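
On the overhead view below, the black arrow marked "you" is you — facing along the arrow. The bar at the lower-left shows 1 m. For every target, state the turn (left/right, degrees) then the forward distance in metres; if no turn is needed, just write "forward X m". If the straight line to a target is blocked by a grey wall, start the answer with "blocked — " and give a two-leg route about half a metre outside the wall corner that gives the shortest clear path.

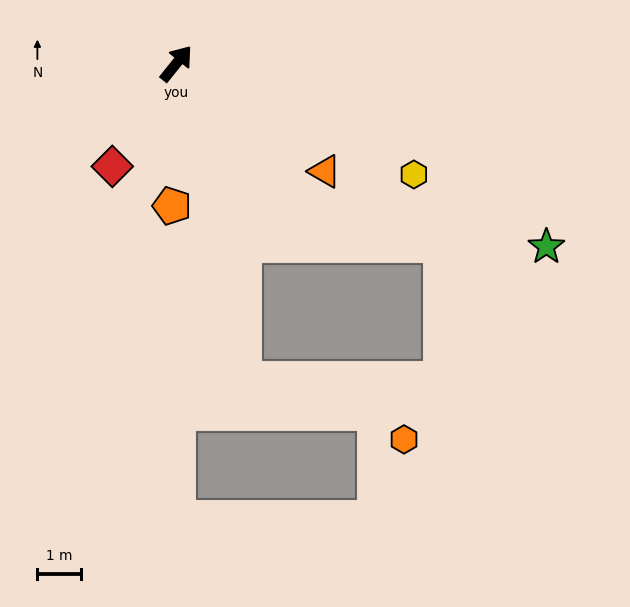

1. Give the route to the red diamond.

turn right 173°, forward 2.7 m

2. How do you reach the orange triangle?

turn right 87°, forward 4.2 m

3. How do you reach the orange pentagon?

turn right 143°, forward 3.2 m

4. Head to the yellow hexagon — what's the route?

turn right 76°, forward 5.9 m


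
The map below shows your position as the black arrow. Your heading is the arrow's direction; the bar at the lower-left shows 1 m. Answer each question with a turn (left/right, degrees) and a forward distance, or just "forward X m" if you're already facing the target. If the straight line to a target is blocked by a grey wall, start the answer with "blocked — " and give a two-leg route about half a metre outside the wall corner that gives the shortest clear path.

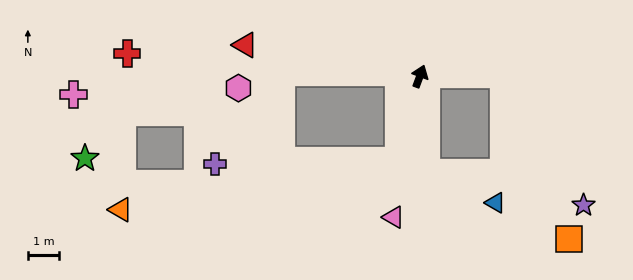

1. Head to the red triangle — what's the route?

turn left 100°, forward 5.6 m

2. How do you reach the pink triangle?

turn right 170°, forward 4.6 m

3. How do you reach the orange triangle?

blocked — turn right 174°, forward 2.8 m, then turn right 66°, forward 9.0 m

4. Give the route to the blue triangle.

blocked — turn right 156°, forward 3.1 m, then turn left 62°, forward 2.4 m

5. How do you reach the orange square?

blocked — turn right 69°, forward 2.7 m, then turn right 69°, forward 5.6 m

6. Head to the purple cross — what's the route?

blocked — turn right 174°, forward 2.8 m, then turn right 75°, forward 5.8 m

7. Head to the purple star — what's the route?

blocked — turn right 69°, forward 2.7 m, then turn right 59°, forward 4.9 m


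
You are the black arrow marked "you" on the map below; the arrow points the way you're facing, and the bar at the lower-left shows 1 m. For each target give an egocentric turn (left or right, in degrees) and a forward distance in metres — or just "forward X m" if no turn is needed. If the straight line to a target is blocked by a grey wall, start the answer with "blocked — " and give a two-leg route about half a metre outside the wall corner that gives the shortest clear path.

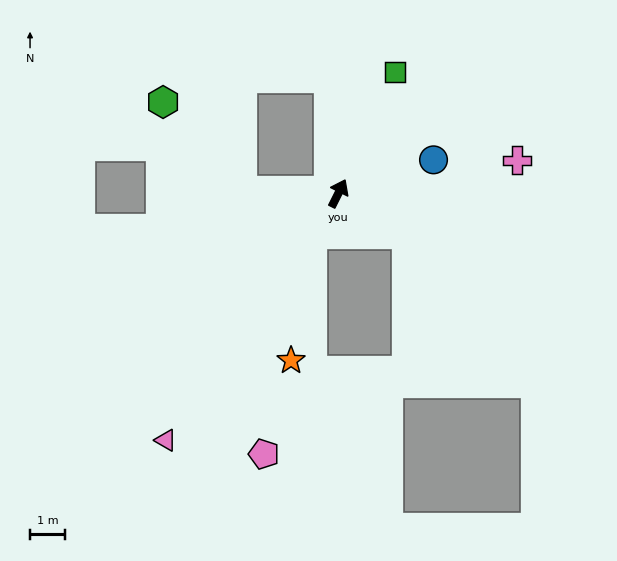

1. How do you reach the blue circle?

turn right 44°, forward 2.9 m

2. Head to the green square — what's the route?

forward 3.8 m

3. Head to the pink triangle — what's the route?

turn left 172°, forward 8.6 m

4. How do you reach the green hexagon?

blocked — turn left 115°, forward 2.7 m, then turn right 47°, forward 3.4 m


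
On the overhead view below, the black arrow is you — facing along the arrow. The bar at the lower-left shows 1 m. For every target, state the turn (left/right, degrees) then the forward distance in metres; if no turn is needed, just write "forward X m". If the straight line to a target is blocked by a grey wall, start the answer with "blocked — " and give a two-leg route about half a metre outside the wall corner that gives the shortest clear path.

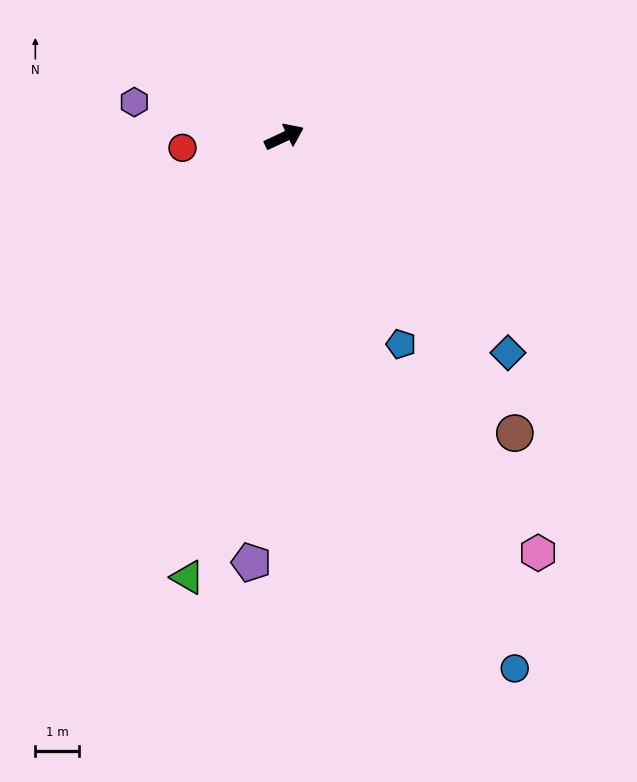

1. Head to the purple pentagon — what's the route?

turn right 119°, forward 9.9 m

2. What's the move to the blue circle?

turn right 92°, forward 13.4 m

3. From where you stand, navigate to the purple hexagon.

turn left 142°, forward 3.6 m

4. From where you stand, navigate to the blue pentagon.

turn right 86°, forward 5.5 m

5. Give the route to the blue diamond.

turn right 69°, forward 7.2 m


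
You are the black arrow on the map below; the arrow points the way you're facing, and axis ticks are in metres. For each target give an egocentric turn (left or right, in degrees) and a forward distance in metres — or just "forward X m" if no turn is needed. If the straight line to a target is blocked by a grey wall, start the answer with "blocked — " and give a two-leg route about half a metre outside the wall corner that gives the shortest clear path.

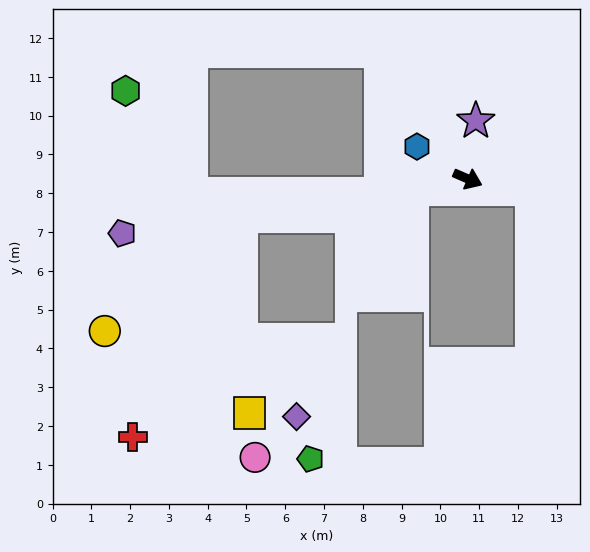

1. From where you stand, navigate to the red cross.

blocked — turn right 147°, forward 5.9 m, then turn left 54°, forward 6.3 m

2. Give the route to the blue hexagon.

turn left 171°, forward 1.6 m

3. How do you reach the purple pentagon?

turn right 148°, forward 9.0 m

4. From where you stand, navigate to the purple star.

turn left 105°, forward 1.5 m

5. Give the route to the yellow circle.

blocked — turn right 147°, forward 5.9 m, then turn left 30°, forward 4.6 m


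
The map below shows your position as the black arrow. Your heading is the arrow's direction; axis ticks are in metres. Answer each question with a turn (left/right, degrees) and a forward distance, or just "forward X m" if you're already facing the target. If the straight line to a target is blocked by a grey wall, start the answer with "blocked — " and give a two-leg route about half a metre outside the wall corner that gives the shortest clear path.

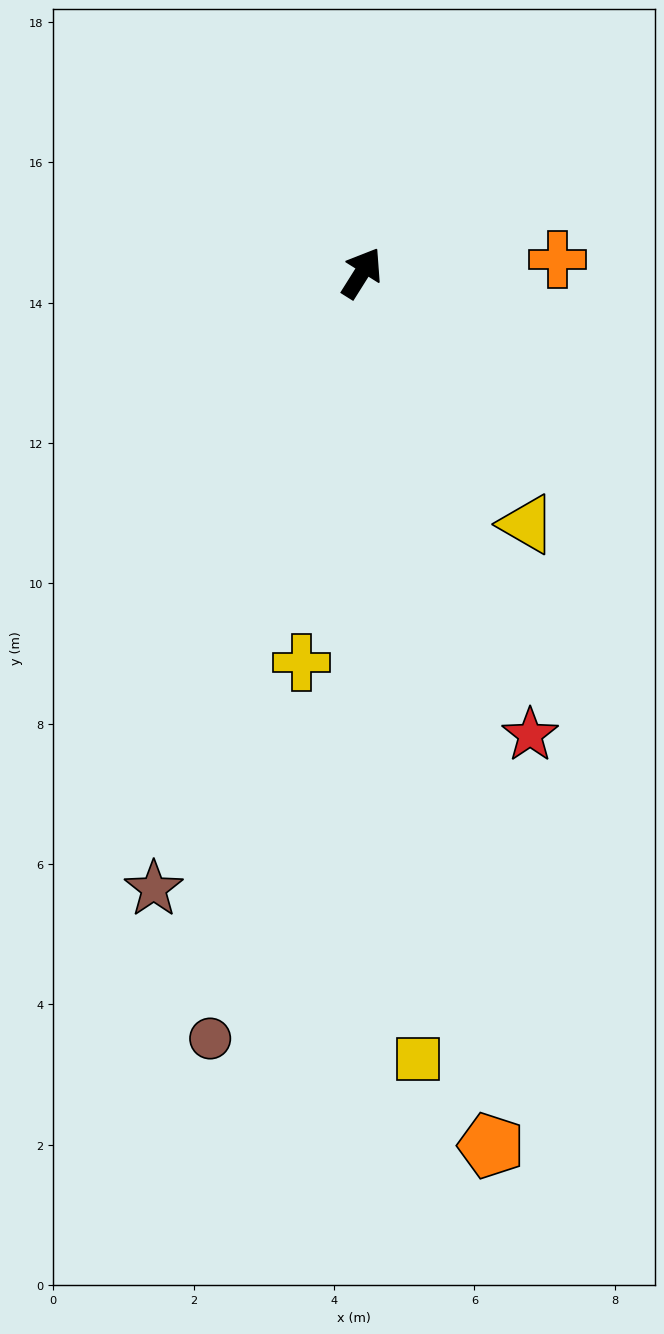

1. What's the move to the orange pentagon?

turn right 139°, forward 12.6 m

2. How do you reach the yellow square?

turn right 144°, forward 11.2 m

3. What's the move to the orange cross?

turn right 54°, forward 2.8 m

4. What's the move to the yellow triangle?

turn right 115°, forward 4.3 m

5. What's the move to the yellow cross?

turn right 157°, forward 5.6 m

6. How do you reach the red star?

turn right 128°, forward 7.0 m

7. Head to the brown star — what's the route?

turn right 167°, forward 9.3 m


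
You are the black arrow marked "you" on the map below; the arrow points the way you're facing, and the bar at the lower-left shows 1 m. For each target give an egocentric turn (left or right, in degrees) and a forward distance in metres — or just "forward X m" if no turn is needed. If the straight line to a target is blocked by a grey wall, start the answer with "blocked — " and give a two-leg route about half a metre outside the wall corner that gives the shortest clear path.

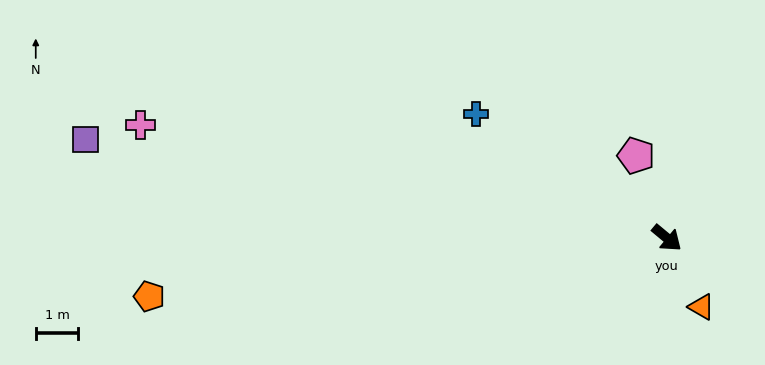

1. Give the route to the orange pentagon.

turn right 134°, forward 12.3 m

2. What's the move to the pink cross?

turn right 152°, forward 12.7 m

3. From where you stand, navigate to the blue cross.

turn right 173°, forward 5.4 m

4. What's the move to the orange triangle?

turn right 24°, forward 1.8 m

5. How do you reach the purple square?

turn right 150°, forward 13.9 m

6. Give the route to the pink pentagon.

turn left 150°, forward 2.1 m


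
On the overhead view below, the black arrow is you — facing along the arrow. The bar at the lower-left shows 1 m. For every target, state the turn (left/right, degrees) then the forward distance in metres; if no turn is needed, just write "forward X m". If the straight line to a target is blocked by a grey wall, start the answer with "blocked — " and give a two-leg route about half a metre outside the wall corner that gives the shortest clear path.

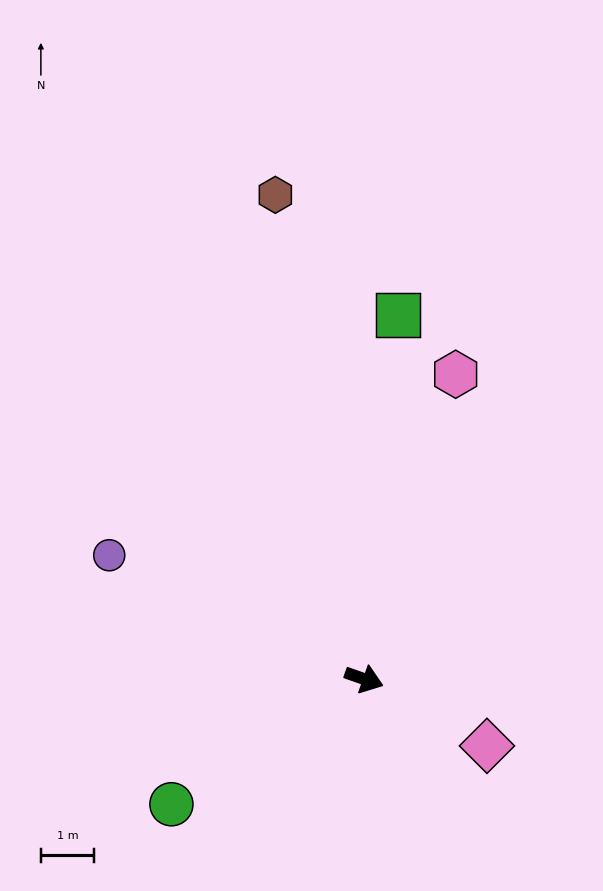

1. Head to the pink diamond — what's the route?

turn right 9°, forward 2.6 m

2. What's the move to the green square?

turn left 104°, forward 6.9 m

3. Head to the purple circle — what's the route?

turn left 173°, forward 5.3 m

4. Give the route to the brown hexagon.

turn left 120°, forward 9.3 m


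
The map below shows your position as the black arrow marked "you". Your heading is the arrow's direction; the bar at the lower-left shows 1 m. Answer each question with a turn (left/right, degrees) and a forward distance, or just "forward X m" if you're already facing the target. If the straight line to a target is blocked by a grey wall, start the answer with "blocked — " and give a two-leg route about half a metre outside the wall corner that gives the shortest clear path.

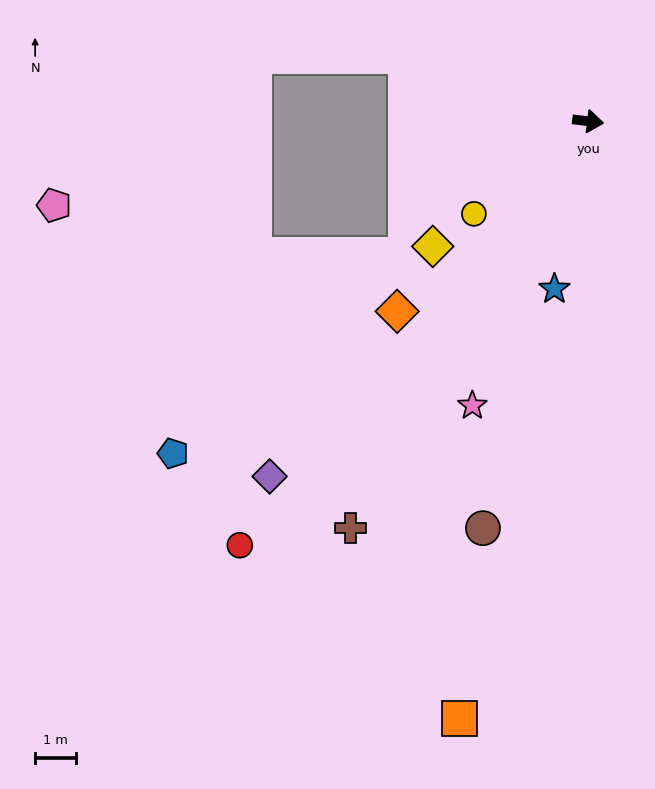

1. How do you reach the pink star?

turn right 105°, forward 7.4 m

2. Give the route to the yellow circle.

turn right 134°, forward 3.6 m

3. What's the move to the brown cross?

turn right 113°, forward 11.4 m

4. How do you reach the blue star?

turn right 94°, forward 4.1 m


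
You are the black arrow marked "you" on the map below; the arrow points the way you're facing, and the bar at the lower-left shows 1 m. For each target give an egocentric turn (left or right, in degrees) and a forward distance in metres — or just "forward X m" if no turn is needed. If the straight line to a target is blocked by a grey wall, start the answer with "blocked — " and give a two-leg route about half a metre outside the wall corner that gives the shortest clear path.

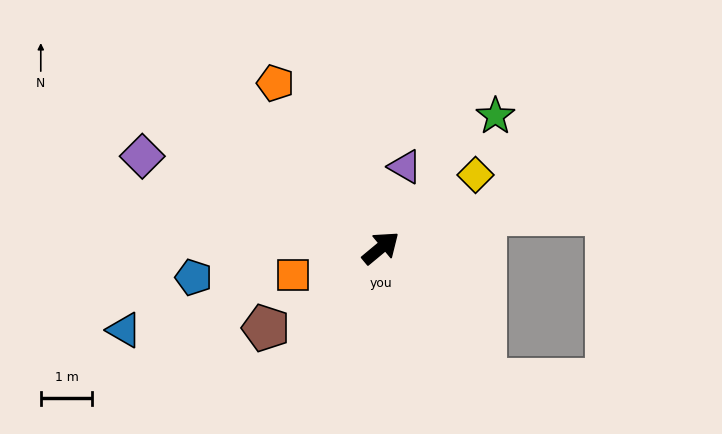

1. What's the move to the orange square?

turn left 157°, forward 1.8 m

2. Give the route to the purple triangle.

turn left 34°, forward 1.6 m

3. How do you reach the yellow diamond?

turn right 2°, forward 2.3 m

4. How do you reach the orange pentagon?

turn left 83°, forward 3.8 m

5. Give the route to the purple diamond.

turn left 119°, forward 5.0 m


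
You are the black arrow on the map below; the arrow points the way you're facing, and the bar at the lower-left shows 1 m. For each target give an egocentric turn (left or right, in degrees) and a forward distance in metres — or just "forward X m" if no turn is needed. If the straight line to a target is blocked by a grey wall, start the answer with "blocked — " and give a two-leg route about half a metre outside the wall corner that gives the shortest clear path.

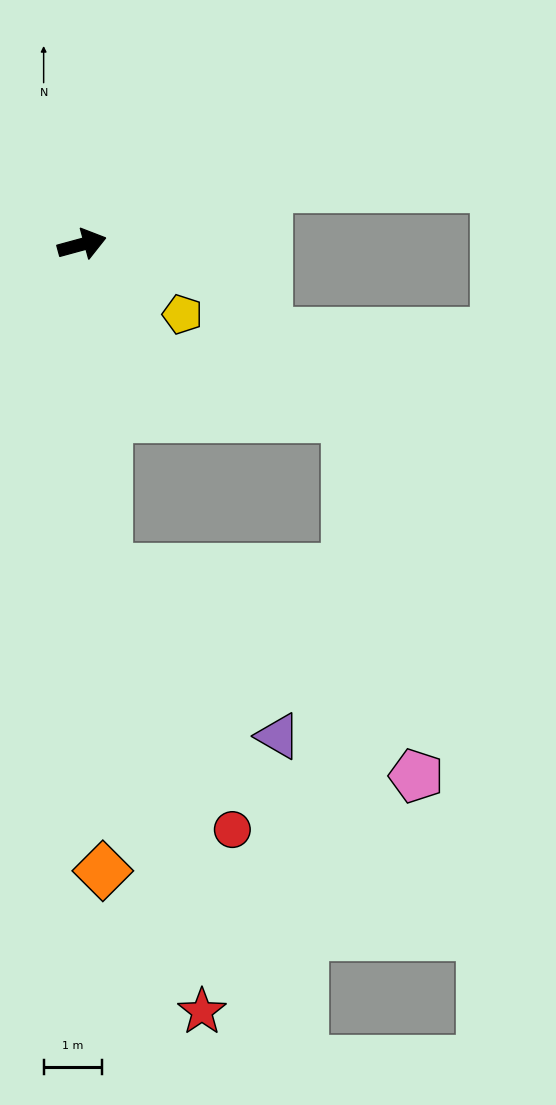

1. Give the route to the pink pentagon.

blocked — turn right 101°, forward 5.6 m, then turn left 52°, forward 6.4 m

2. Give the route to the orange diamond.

turn right 103°, forward 10.8 m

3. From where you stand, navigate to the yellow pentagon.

turn right 50°, forward 2.1 m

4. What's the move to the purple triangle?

blocked — turn right 101°, forward 5.6 m, then turn left 41°, forward 4.1 m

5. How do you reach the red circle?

blocked — turn right 101°, forward 5.6 m, then turn left 21°, forward 5.0 m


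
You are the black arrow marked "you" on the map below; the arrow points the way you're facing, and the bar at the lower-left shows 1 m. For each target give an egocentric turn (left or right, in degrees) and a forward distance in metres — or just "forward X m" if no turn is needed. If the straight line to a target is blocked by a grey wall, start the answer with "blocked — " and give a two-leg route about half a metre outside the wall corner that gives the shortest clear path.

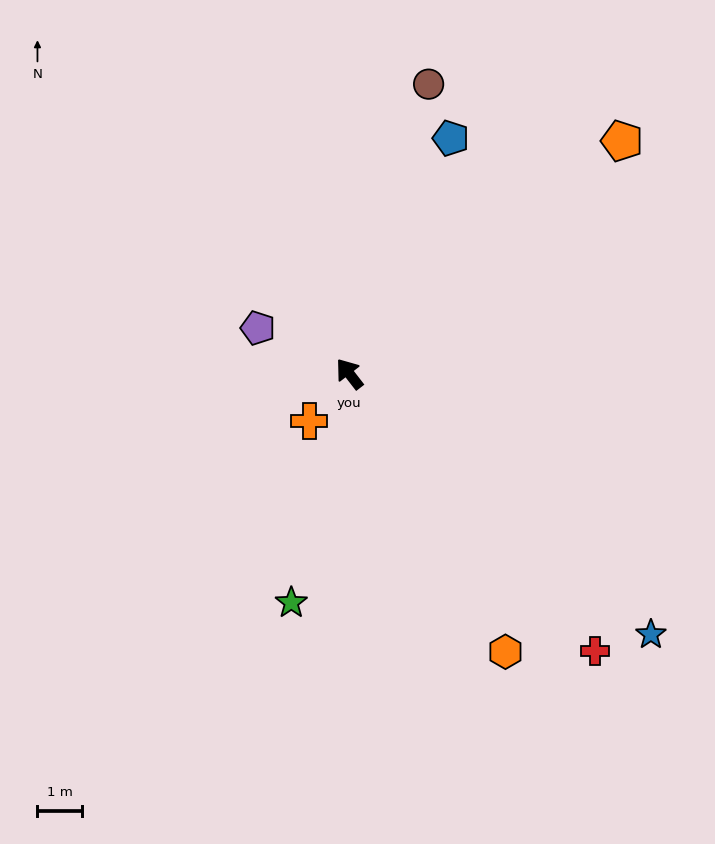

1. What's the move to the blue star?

turn right 169°, forward 8.9 m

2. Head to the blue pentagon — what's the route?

turn right 61°, forward 5.7 m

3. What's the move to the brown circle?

turn right 53°, forward 6.7 m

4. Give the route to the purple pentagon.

turn left 26°, forward 2.3 m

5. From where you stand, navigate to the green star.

turn left 128°, forward 5.3 m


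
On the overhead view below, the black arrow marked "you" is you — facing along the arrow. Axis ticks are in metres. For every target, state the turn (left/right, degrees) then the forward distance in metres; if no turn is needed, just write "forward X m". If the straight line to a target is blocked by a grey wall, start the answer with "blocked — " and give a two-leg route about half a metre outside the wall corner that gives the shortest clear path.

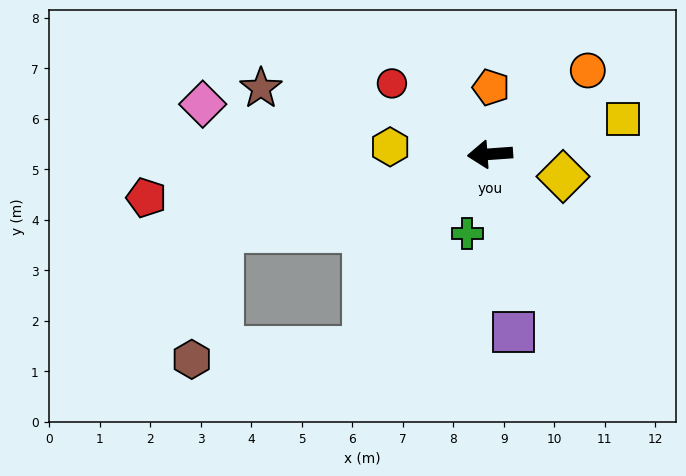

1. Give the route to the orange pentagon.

turn right 95°, forward 1.3 m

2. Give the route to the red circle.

turn right 40°, forward 2.4 m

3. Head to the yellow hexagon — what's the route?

turn right 8°, forward 2.0 m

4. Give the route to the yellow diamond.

turn left 159°, forward 1.5 m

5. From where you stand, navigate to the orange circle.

turn right 144°, forward 2.5 m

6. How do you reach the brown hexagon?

blocked — turn left 12°, forward 5.5 m, then turn left 61°, forward 2.6 m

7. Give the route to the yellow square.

turn right 169°, forward 2.7 m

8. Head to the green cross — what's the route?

turn left 70°, forward 1.6 m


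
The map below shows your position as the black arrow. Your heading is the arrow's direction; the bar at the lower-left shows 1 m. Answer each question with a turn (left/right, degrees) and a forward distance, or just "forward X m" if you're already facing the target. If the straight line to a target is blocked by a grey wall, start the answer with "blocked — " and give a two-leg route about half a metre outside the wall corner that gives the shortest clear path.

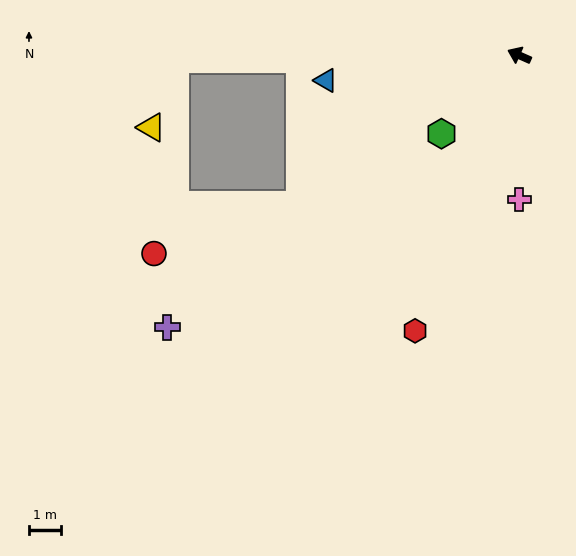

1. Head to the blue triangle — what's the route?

turn left 31°, forward 6.2 m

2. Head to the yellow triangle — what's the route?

blocked — turn left 25°, forward 10.8 m, then turn left 69°, forward 2.3 m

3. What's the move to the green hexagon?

turn left 69°, forward 3.5 m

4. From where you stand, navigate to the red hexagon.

turn left 93°, forward 9.3 m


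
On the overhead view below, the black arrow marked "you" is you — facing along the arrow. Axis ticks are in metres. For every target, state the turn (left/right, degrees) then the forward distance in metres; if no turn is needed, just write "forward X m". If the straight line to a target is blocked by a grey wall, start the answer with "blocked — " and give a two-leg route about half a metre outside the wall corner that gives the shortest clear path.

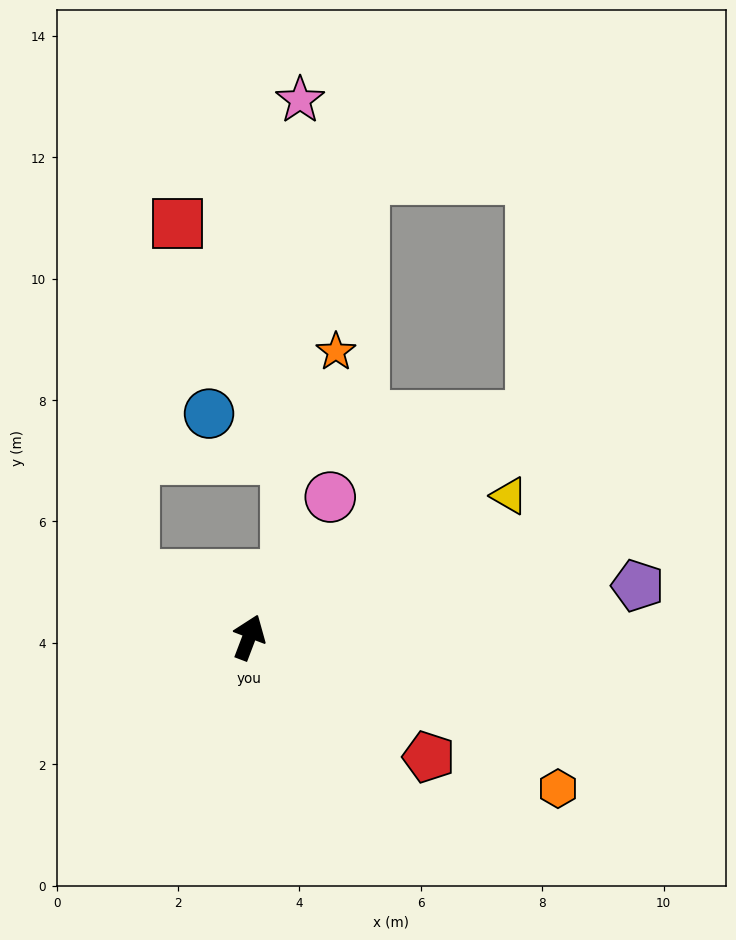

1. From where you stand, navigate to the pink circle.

turn right 9°, forward 2.7 m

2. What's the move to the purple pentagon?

turn right 62°, forward 6.5 m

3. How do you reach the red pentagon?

turn right 103°, forward 3.6 m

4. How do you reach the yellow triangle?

turn right 41°, forward 4.9 m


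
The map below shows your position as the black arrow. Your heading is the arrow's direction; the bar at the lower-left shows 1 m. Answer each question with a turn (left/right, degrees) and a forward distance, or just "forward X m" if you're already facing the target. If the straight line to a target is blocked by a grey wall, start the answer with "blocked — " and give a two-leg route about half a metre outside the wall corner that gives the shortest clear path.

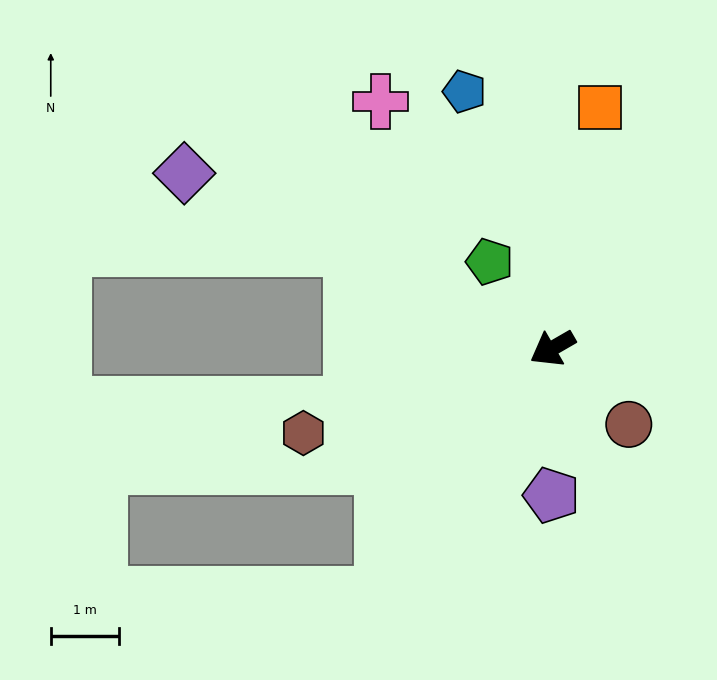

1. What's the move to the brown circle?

turn left 105°, forward 1.6 m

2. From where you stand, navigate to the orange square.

turn right 131°, forward 3.6 m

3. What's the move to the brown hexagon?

turn right 11°, forward 3.9 m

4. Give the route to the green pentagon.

turn right 84°, forward 1.6 m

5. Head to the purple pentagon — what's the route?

turn left 60°, forward 2.2 m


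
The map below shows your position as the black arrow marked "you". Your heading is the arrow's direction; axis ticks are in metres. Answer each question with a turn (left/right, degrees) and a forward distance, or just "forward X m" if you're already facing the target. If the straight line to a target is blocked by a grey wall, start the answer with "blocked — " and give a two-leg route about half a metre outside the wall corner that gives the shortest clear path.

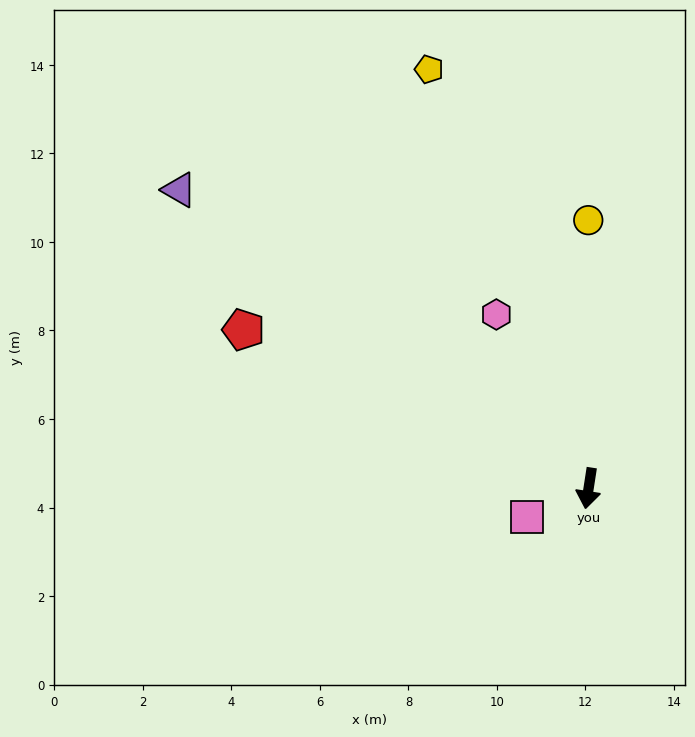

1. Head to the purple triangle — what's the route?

turn right 117°, forward 11.5 m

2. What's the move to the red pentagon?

turn right 106°, forward 8.6 m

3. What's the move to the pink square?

turn right 57°, forward 1.5 m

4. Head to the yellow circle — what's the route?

turn right 171°, forward 6.1 m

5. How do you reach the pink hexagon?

turn right 143°, forward 4.4 m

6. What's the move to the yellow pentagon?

turn right 150°, forward 10.1 m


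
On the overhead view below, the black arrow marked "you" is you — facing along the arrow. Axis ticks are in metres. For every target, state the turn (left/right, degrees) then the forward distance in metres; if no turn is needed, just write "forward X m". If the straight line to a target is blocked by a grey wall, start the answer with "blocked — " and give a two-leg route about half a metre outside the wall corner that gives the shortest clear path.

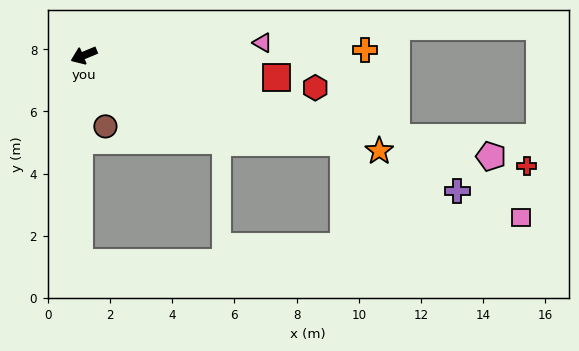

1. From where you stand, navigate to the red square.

turn left 151°, forward 6.2 m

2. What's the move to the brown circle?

turn left 84°, forward 2.4 m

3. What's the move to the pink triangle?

turn left 162°, forward 5.8 m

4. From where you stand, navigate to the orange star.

turn left 140°, forward 10.0 m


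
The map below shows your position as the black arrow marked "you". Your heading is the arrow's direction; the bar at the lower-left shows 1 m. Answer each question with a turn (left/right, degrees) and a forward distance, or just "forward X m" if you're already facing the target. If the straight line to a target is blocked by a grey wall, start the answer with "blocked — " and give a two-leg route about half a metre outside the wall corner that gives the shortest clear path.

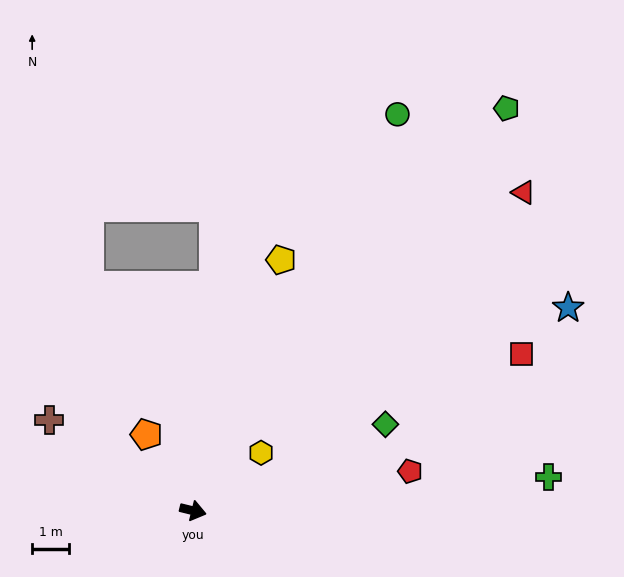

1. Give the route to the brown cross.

turn left 162°, forward 4.6 m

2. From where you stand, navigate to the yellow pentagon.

turn left 84°, forward 7.2 m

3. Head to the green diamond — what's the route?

turn left 38°, forward 5.7 m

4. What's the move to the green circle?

turn left 77°, forward 12.0 m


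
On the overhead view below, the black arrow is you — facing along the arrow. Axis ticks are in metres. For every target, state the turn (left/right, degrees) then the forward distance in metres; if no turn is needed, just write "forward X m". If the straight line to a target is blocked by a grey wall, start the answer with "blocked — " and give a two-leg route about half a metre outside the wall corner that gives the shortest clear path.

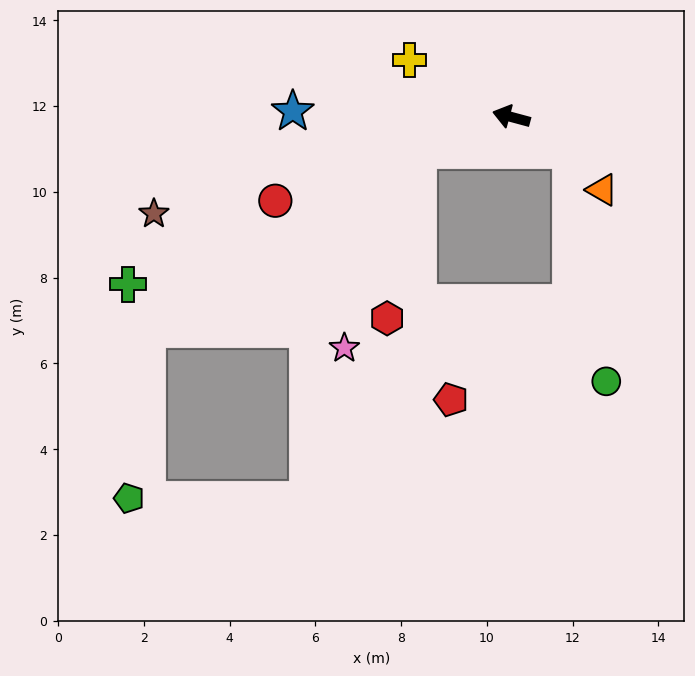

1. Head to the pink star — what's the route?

blocked — turn left 35°, forward 2.3 m, then turn left 49°, forward 4.9 m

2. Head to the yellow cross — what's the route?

turn right 14°, forward 2.7 m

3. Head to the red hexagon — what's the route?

blocked — turn left 35°, forward 2.3 m, then turn left 59°, forward 4.0 m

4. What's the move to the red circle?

turn left 35°, forward 5.8 m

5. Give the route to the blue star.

turn left 14°, forward 5.1 m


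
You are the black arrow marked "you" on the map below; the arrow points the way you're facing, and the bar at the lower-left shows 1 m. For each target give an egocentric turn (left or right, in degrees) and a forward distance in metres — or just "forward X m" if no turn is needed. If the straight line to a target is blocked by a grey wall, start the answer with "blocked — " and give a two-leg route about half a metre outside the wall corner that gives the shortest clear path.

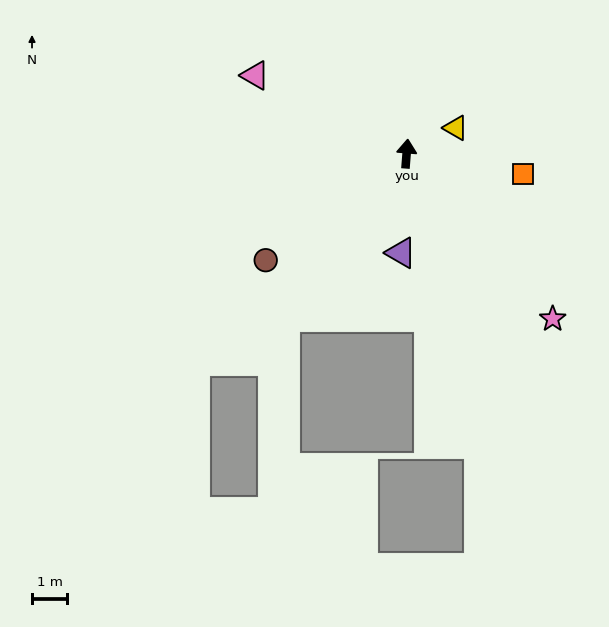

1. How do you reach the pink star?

turn right 134°, forward 6.2 m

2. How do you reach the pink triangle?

turn left 67°, forward 4.8 m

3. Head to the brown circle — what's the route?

turn left 132°, forward 5.0 m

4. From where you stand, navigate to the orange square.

turn right 95°, forward 3.3 m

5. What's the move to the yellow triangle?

turn right 58°, forward 1.6 m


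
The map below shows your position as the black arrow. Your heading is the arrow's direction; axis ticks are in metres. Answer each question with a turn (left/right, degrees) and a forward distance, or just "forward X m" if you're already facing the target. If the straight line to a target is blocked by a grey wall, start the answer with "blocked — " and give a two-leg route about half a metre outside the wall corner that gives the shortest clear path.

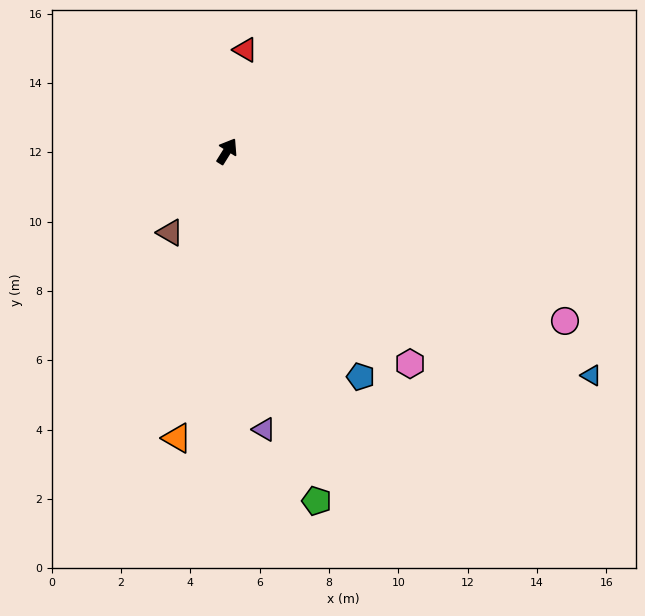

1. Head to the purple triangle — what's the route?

turn right 141°, forward 8.1 m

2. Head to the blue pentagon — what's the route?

turn right 117°, forward 7.6 m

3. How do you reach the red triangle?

turn left 22°, forward 3.0 m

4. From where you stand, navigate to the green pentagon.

turn right 134°, forward 10.4 m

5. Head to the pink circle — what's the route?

turn right 85°, forward 10.9 m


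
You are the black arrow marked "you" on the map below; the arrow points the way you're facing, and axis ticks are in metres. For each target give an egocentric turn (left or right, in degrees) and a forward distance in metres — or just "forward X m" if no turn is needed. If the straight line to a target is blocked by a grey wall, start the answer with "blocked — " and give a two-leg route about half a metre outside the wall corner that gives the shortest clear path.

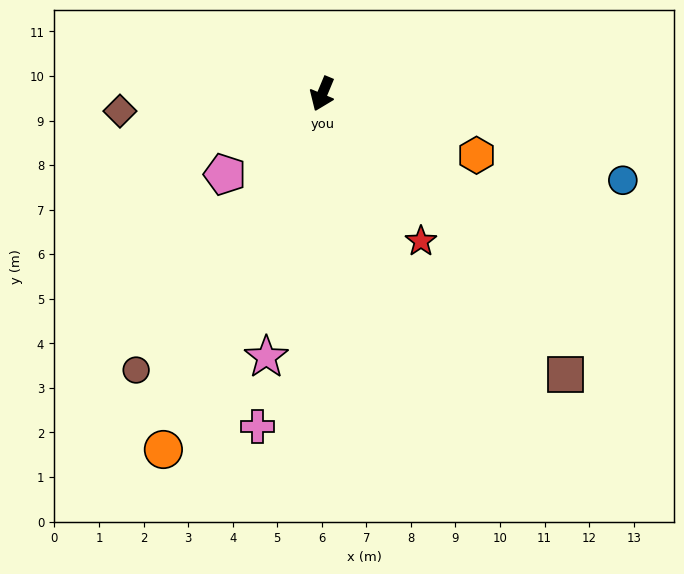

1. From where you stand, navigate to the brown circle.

turn right 11°, forward 7.5 m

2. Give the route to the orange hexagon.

turn left 91°, forward 3.7 m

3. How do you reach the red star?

turn left 56°, forward 4.0 m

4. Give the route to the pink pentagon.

turn right 28°, forward 2.8 m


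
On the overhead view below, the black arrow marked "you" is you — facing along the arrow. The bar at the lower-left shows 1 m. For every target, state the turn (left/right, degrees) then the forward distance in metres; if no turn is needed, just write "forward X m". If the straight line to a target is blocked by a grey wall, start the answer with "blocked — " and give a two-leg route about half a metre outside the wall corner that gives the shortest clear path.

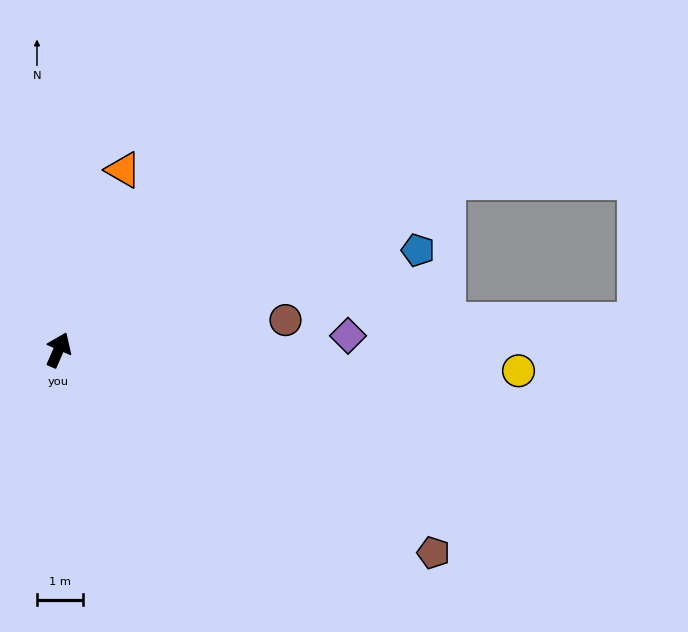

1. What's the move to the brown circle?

turn right 59°, forward 4.9 m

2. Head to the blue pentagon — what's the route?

turn right 51°, forward 8.1 m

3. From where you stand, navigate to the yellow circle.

turn right 69°, forward 9.9 m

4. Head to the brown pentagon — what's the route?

turn right 95°, forward 9.2 m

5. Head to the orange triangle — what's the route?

turn left 4°, forward 4.1 m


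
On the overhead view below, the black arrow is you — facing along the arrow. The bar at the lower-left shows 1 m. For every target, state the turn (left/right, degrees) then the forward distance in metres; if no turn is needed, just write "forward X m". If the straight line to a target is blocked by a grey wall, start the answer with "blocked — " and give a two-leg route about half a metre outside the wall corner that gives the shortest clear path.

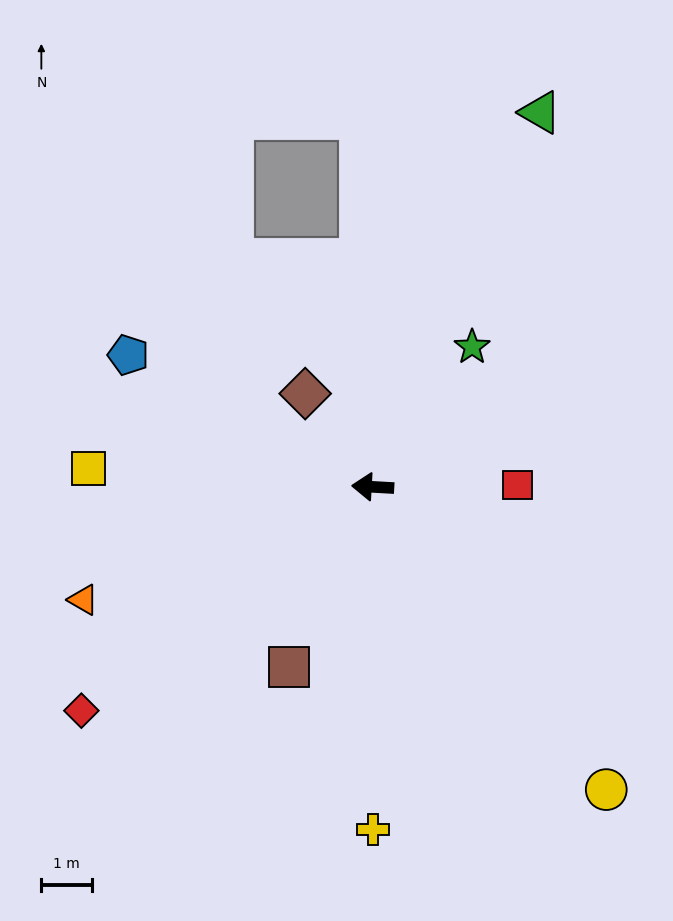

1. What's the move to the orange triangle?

turn left 25°, forward 6.2 m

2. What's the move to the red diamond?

turn left 41°, forward 7.3 m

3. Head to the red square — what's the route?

turn right 176°, forward 2.9 m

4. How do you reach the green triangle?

turn right 111°, forward 8.1 m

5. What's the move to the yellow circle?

turn left 131°, forward 7.6 m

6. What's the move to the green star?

turn right 122°, forward 3.4 m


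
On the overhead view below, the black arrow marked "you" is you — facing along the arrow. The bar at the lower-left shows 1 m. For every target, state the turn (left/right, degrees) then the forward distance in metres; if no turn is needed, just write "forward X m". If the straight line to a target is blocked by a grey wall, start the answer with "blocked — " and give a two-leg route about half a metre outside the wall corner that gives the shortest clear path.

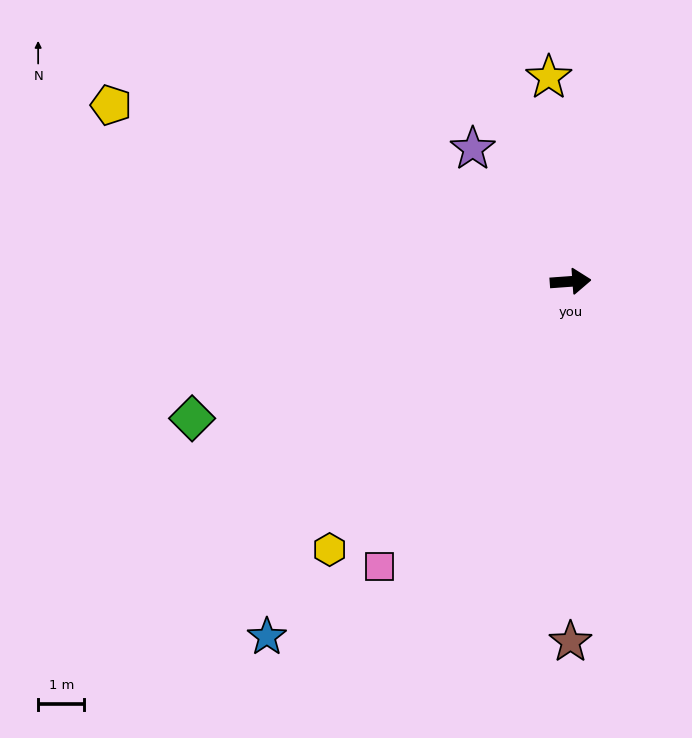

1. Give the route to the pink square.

turn right 128°, forward 7.4 m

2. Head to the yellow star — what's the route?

turn left 92°, forward 4.5 m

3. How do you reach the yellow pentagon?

turn left 155°, forward 10.7 m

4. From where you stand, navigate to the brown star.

turn right 94°, forward 7.8 m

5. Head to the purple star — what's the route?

turn left 122°, forward 3.6 m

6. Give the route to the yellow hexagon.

turn right 136°, forward 7.8 m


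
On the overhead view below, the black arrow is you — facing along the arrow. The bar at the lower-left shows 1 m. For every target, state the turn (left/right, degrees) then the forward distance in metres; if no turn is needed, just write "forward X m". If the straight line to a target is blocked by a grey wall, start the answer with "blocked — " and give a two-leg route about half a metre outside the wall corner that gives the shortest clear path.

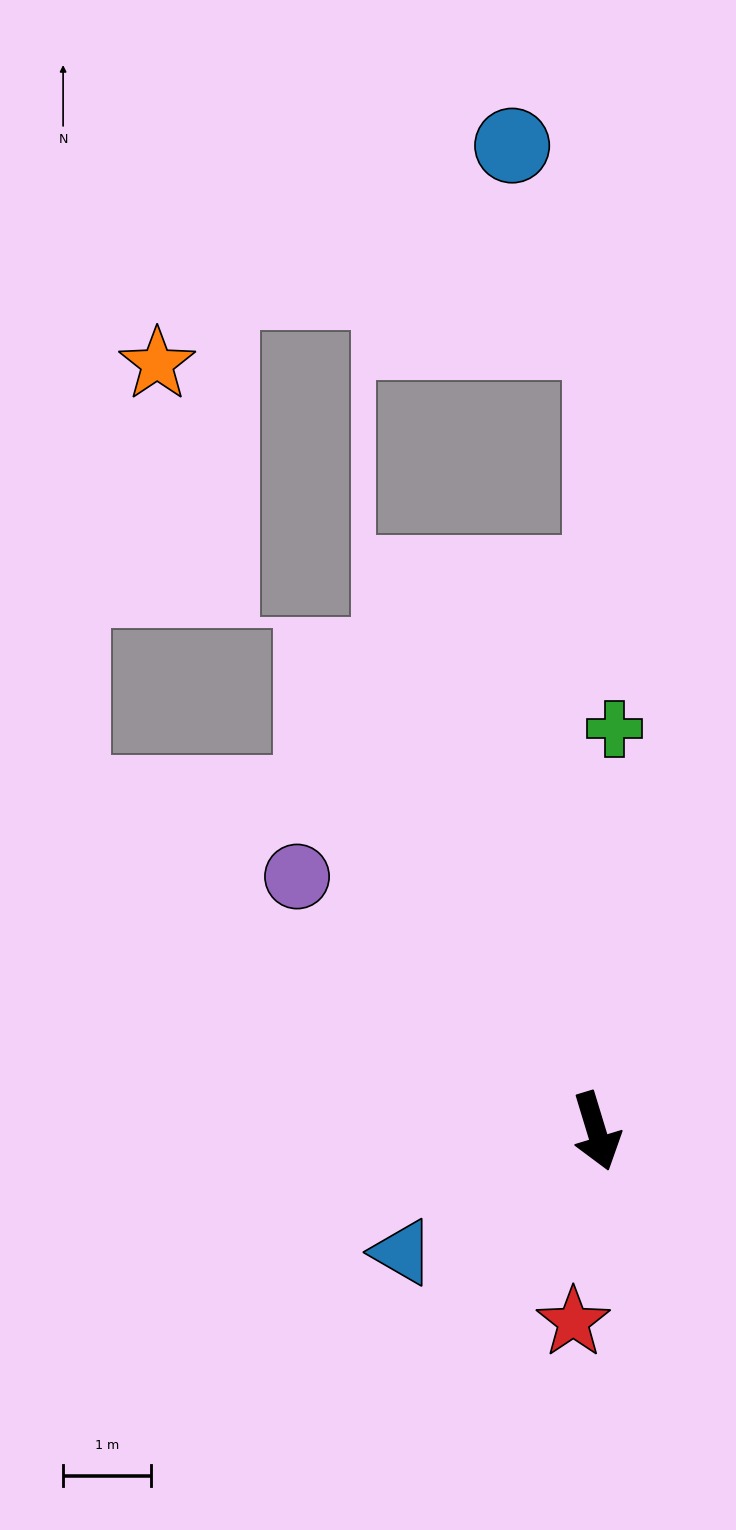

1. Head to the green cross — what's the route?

turn left 161°, forward 4.6 m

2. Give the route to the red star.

turn right 24°, forward 2.2 m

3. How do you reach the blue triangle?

turn right 75°, forward 2.6 m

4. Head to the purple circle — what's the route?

turn right 147°, forward 4.5 m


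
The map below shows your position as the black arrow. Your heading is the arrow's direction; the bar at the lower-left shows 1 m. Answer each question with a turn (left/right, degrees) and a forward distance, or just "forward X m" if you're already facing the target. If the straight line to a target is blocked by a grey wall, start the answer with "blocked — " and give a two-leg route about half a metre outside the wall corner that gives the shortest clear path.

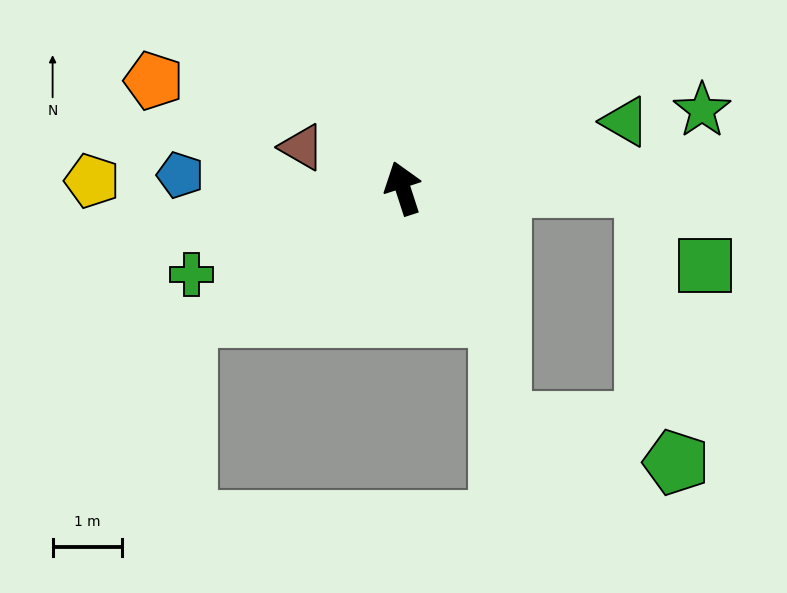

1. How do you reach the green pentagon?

blocked — turn right 108°, forward 3.5 m, then turn right 83°, forward 4.0 m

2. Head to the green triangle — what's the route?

turn right 91°, forward 3.3 m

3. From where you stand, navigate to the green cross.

turn left 94°, forward 3.3 m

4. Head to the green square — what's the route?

blocked — turn right 108°, forward 3.5 m, then turn right 52°, forward 1.4 m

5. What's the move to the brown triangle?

turn left 50°, forward 1.6 m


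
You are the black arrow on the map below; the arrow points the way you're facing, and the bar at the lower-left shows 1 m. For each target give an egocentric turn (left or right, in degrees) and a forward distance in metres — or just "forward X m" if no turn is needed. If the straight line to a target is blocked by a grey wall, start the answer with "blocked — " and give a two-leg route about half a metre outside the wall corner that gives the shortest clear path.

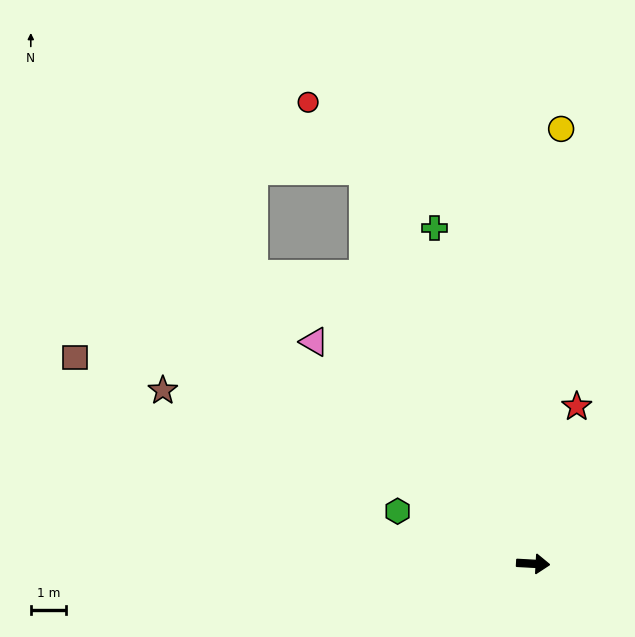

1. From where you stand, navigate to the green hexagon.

turn left 162°, forward 4.1 m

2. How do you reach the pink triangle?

turn left 138°, forward 8.9 m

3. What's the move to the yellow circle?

turn left 89°, forward 12.4 m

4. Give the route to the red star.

turn left 78°, forward 4.6 m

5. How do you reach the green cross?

turn left 110°, forward 9.9 m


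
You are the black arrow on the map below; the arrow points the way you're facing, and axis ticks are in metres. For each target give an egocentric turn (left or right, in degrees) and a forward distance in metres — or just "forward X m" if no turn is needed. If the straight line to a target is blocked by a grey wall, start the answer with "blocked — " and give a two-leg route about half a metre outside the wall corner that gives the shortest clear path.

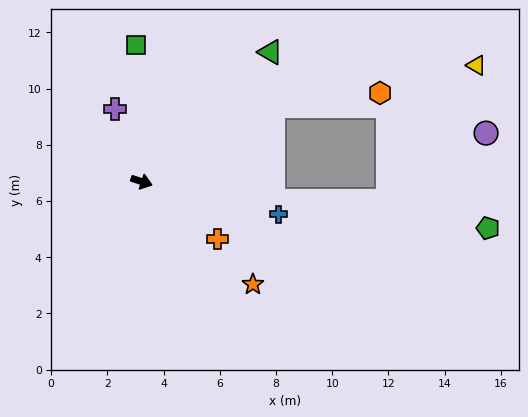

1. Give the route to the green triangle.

turn left 63°, forward 6.5 m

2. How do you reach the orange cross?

turn right 19°, forward 3.4 m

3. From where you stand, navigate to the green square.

turn left 111°, forward 4.9 m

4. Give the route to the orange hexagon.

blocked — turn left 48°, forward 5.4 m, then turn right 23°, forward 3.8 m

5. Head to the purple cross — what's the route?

turn left 128°, forward 2.7 m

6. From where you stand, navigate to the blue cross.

turn left 5°, forward 5.0 m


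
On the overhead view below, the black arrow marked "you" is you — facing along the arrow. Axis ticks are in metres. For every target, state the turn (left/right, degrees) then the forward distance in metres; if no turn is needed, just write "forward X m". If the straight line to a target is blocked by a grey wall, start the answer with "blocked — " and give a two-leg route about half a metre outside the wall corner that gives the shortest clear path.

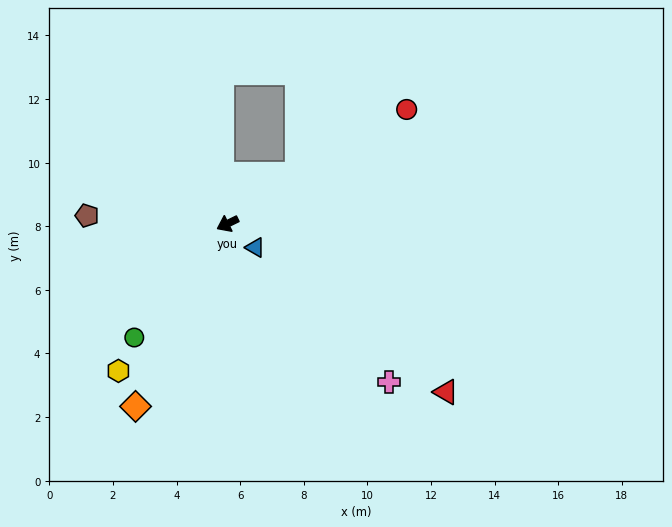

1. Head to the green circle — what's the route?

turn left 25°, forward 4.6 m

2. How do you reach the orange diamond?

turn left 37°, forward 6.4 m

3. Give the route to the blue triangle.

turn left 113°, forward 1.1 m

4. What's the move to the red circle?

turn right 173°, forward 6.7 m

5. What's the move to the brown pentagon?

turn right 29°, forward 4.4 m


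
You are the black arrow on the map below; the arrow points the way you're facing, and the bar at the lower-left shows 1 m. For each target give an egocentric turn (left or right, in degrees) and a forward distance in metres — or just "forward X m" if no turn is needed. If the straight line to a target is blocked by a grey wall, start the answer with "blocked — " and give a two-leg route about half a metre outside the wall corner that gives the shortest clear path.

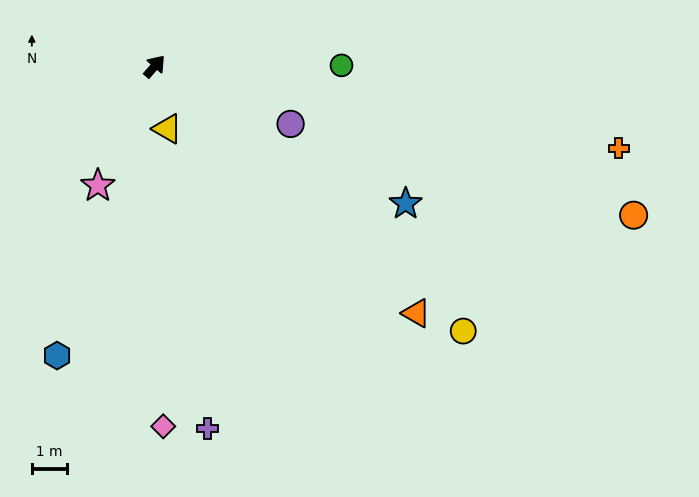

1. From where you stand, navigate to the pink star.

turn right 164°, forward 3.8 m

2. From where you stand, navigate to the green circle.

turn right 49°, forward 5.3 m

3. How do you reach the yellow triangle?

turn right 127°, forward 1.8 m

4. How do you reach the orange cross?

turn right 59°, forward 13.5 m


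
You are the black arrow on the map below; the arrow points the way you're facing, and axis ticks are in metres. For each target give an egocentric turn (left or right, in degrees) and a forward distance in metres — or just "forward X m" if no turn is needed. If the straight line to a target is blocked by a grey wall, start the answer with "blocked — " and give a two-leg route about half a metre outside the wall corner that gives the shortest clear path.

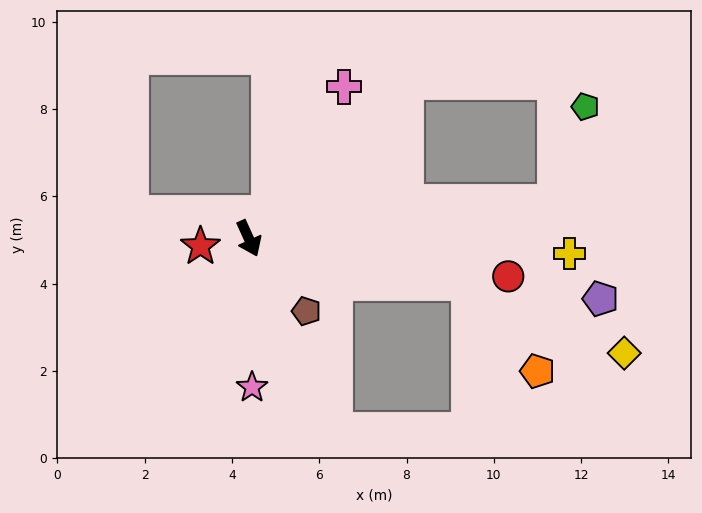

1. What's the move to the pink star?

turn right 23°, forward 3.4 m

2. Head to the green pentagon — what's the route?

blocked — turn left 72°, forward 7.1 m, then turn left 66°, forward 2.3 m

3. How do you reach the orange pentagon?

blocked — turn left 54°, forward 5.2 m, then turn right 41°, forward 2.6 m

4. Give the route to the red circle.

turn left 57°, forward 6.0 m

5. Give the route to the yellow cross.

turn left 63°, forward 7.4 m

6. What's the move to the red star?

turn right 105°, forward 1.1 m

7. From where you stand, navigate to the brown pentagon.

turn left 14°, forward 2.1 m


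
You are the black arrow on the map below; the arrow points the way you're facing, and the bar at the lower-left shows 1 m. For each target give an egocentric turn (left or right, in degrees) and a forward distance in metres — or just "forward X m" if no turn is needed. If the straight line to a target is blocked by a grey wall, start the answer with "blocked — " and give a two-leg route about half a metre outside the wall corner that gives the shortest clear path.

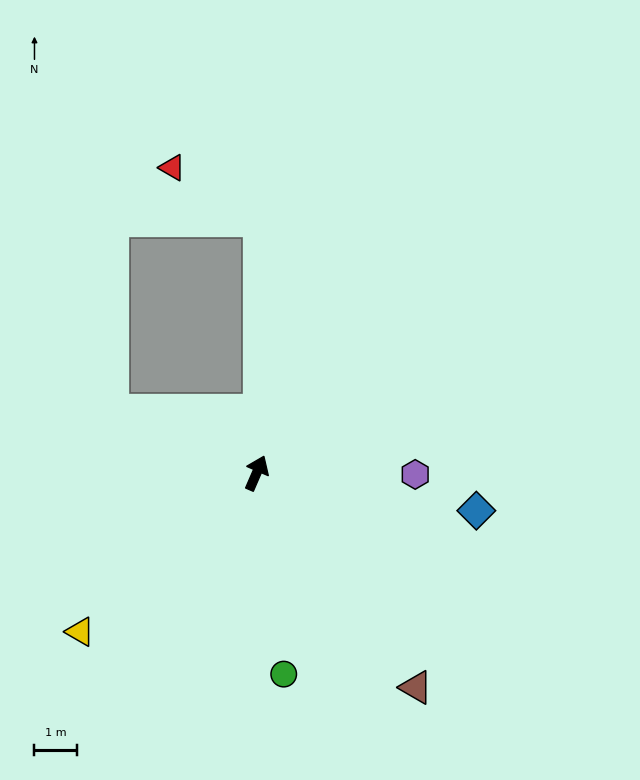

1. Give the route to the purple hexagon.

turn right 67°, forward 3.7 m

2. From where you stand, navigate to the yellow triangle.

turn left 155°, forward 5.6 m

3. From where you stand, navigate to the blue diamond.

turn right 76°, forward 5.2 m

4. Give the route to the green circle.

turn right 149°, forward 4.8 m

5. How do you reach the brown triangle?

turn right 120°, forward 6.3 m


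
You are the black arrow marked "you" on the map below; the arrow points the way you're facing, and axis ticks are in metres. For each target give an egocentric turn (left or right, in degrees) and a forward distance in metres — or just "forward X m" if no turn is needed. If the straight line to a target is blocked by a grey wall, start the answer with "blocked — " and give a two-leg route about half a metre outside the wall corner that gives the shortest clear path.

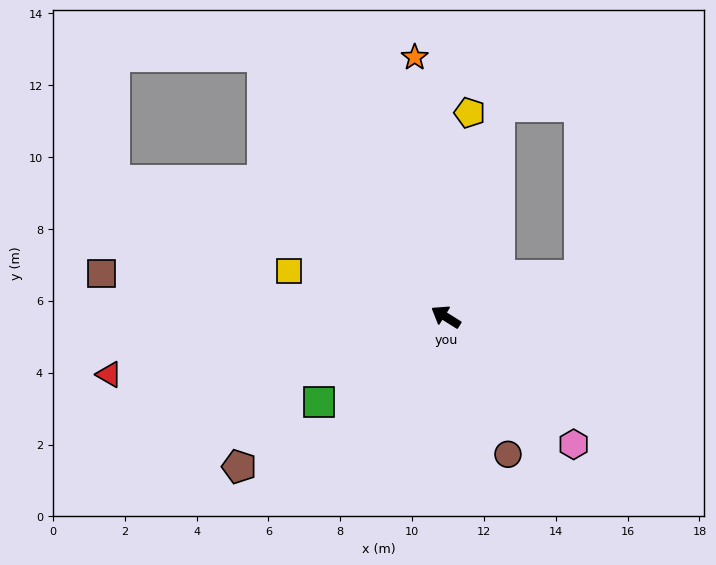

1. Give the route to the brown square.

turn left 25°, forward 9.7 m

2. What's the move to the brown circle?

turn left 146°, forward 4.2 m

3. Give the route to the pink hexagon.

turn left 167°, forward 5.0 m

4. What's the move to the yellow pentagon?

turn right 65°, forward 5.7 m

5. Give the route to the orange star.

turn right 51°, forward 7.3 m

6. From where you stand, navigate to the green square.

turn left 66°, forward 4.3 m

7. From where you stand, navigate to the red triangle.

turn left 42°, forward 9.5 m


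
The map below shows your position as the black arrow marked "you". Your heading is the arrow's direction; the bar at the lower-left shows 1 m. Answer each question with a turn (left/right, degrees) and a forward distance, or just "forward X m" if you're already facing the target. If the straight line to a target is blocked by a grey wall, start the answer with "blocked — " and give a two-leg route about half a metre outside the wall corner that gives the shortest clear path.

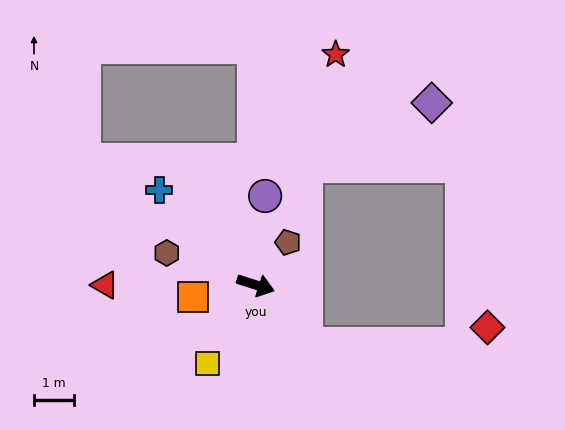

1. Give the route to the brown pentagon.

turn left 70°, forward 1.3 m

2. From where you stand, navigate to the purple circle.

turn left 102°, forward 2.2 m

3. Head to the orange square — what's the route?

turn right 151°, forward 1.6 m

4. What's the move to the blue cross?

turn left 153°, forward 3.4 m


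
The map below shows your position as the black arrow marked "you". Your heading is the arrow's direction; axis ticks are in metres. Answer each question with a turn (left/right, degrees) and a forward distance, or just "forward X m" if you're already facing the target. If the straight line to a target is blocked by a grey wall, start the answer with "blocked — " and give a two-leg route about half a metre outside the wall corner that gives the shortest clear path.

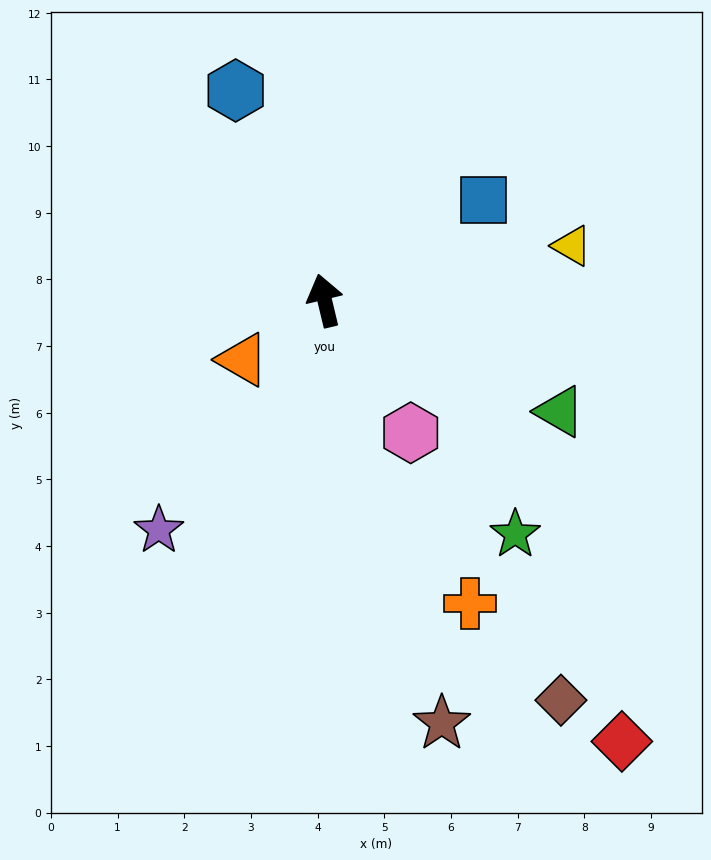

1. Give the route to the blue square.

turn right 71°, forward 2.8 m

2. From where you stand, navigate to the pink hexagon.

turn right 160°, forward 2.4 m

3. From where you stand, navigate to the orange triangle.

turn left 112°, forward 1.5 m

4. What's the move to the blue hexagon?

turn left 10°, forward 3.4 m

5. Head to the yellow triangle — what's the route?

turn right 91°, forward 3.8 m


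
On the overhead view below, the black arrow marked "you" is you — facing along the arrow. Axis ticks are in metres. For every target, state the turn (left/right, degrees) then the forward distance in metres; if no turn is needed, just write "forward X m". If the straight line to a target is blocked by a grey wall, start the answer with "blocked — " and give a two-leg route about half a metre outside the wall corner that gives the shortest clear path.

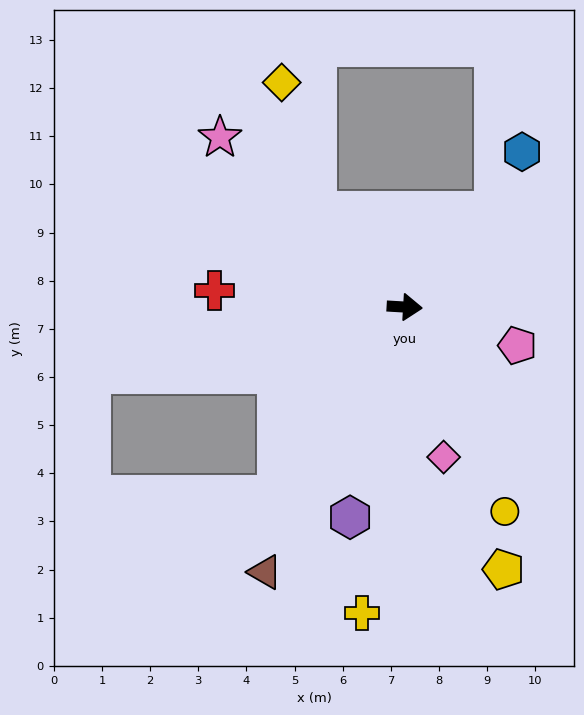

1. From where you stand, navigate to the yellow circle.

turn right 61°, forward 4.7 m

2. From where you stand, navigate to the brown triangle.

turn right 114°, forward 6.2 m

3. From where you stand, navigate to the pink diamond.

turn right 72°, forward 3.2 m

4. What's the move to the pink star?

turn left 141°, forward 5.2 m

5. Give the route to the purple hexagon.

turn right 101°, forward 4.5 m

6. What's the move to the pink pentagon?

turn right 15°, forward 2.5 m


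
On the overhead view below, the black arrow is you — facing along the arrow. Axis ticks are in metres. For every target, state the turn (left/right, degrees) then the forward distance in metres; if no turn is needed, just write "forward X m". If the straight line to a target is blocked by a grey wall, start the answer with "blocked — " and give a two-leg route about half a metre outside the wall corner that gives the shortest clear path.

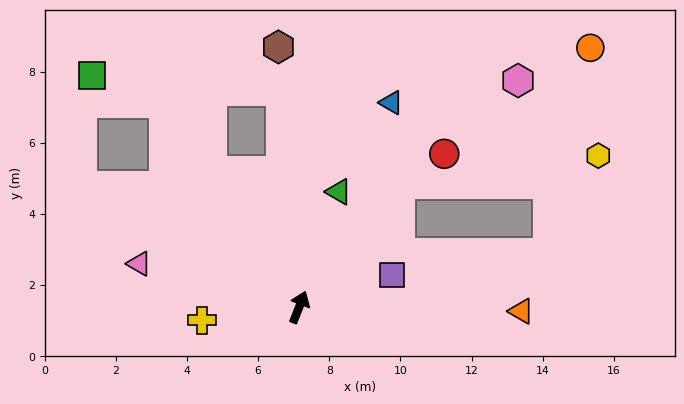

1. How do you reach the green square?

blocked — turn left 55°, forward 6.9 m, then turn left 36°, forward 2.2 m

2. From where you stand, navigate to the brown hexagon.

turn left 26°, forward 7.3 m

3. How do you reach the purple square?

turn right 49°, forward 2.8 m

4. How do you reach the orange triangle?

turn right 70°, forward 6.2 m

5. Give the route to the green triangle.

turn left 2°, forward 3.4 m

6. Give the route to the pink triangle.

turn left 96°, forward 4.7 m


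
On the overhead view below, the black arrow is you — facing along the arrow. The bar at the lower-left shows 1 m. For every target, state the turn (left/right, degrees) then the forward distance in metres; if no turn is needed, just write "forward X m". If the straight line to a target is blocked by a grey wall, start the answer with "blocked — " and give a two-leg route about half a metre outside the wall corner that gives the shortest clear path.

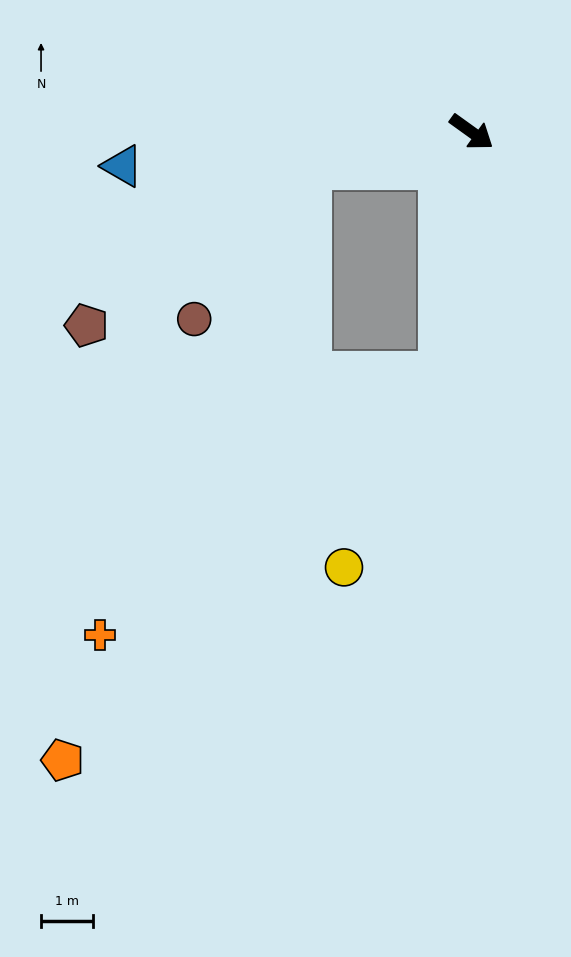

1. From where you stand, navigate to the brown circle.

blocked — turn right 132°, forward 3.2 m, then turn left 40°, forward 3.7 m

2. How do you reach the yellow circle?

blocked — turn right 62°, forward 4.7 m, then turn right 19°, forward 4.2 m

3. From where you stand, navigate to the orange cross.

blocked — turn right 62°, forward 4.7 m, then turn right 45°, forward 8.3 m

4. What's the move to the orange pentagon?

blocked — turn right 62°, forward 4.7 m, then turn right 37°, forward 10.4 m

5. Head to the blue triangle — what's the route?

turn right 139°, forward 6.8 m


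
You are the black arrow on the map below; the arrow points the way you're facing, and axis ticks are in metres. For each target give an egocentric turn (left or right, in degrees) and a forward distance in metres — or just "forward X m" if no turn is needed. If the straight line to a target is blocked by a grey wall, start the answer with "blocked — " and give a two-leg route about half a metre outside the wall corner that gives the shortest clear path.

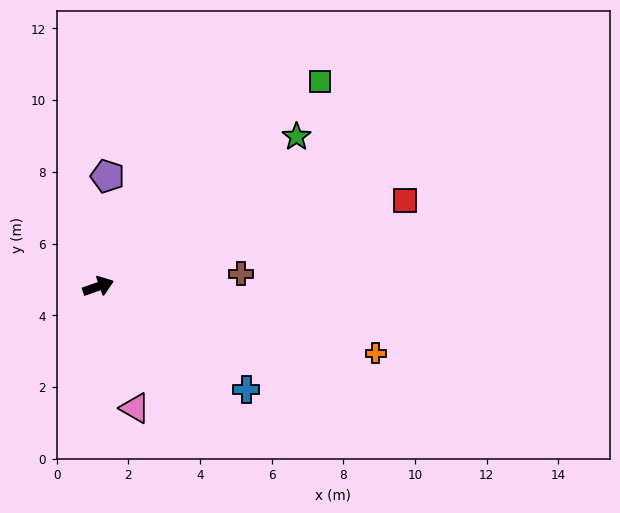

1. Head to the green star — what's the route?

turn left 18°, forward 6.9 m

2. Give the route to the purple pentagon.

turn left 66°, forward 3.1 m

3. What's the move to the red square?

turn right 4°, forward 8.9 m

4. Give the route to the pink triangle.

turn right 93°, forward 3.5 m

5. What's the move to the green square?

turn left 23°, forward 8.4 m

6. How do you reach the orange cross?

turn right 33°, forward 8.0 m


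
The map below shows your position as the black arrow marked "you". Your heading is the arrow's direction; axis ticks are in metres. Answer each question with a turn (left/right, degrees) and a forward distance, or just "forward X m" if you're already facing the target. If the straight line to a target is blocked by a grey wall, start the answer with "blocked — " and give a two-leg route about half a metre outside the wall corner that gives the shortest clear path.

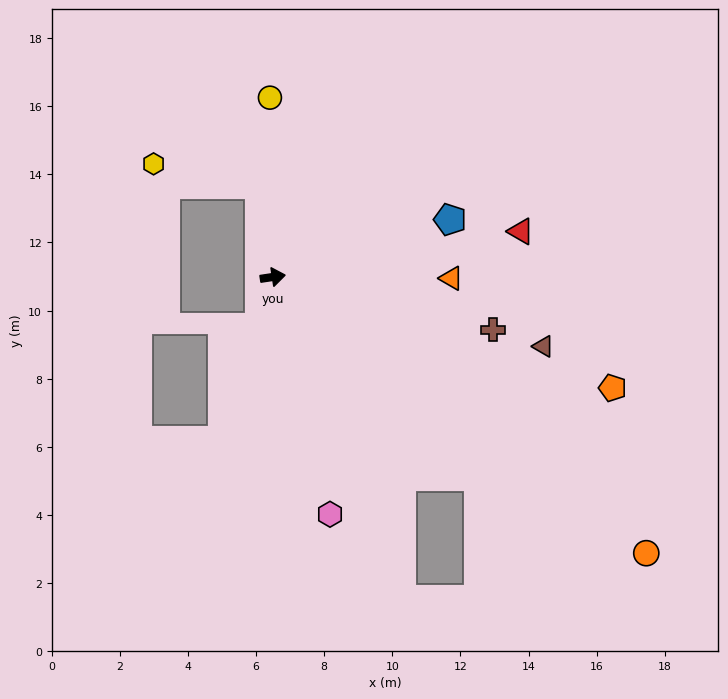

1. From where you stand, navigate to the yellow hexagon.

blocked — turn left 90°, forward 2.7 m, then turn left 70°, forward 3.2 m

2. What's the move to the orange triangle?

turn right 9°, forward 5.2 m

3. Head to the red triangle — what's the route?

forward 7.4 m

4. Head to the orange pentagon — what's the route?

turn right 27°, forward 10.5 m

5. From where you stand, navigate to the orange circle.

turn right 45°, forward 13.6 m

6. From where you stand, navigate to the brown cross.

turn right 22°, forward 6.6 m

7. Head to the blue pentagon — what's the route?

turn left 9°, forward 5.5 m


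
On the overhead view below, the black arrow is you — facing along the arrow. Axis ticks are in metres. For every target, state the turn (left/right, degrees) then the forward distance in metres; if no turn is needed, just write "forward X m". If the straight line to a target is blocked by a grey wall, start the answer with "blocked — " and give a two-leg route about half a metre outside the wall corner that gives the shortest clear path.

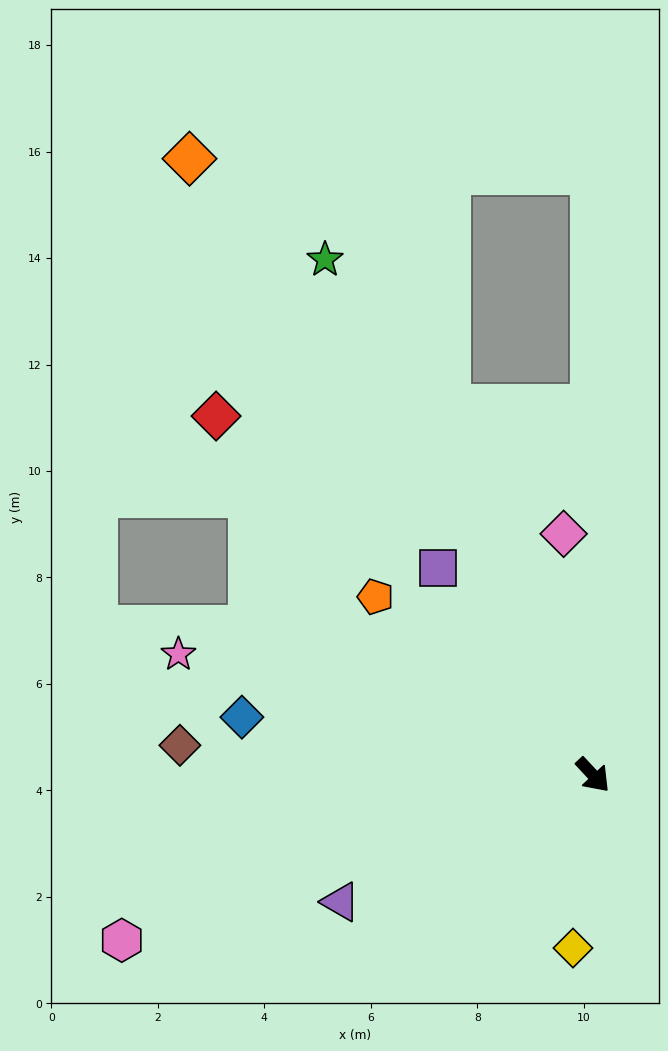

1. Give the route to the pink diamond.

turn left 144°, forward 4.6 m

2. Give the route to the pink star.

turn right 149°, forward 8.1 m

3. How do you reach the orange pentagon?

turn right 172°, forward 5.3 m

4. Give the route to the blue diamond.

turn right 142°, forward 6.7 m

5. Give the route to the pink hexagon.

turn right 114°, forward 9.4 m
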